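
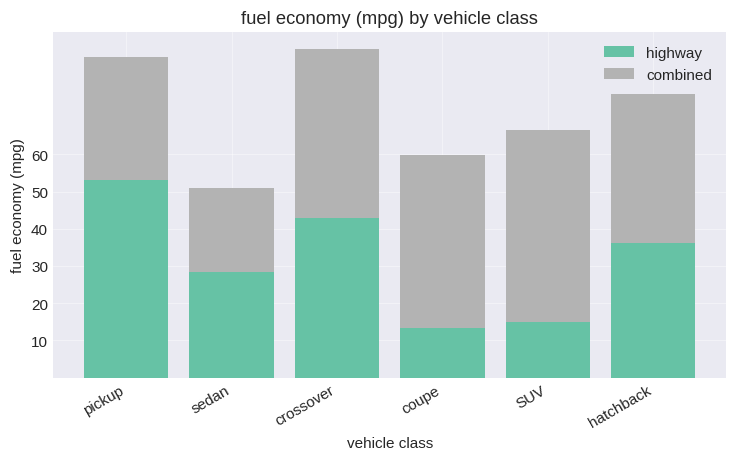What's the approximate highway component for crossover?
highway top ≈ 40, bottom ≈ 0; segment ≈ 40.

≈ 40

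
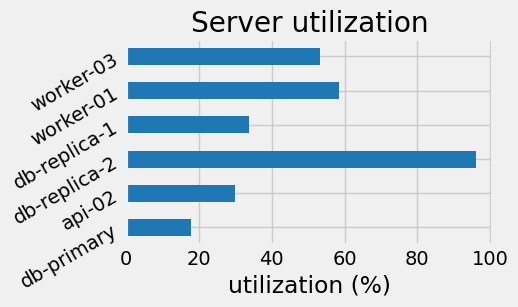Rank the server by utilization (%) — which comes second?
worker-01

Top 3: db-replica-2 ≈ 100, worker-01 ≈ 60, worker-03 ≈ 50.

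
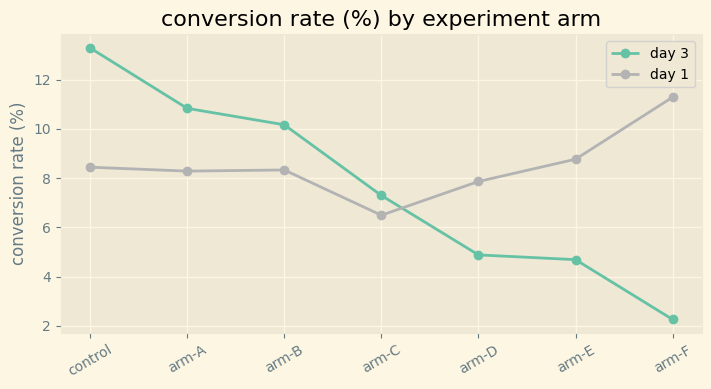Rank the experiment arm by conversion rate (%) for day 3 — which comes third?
Top 4 for day 3: control ≈ 13, arm-A ≈ 11, arm-B ≈ 10, arm-C ≈ 7.

arm-B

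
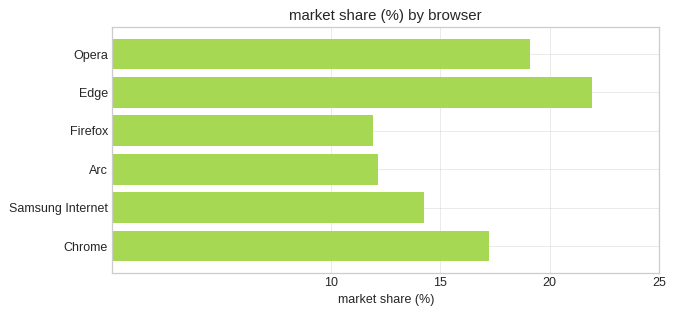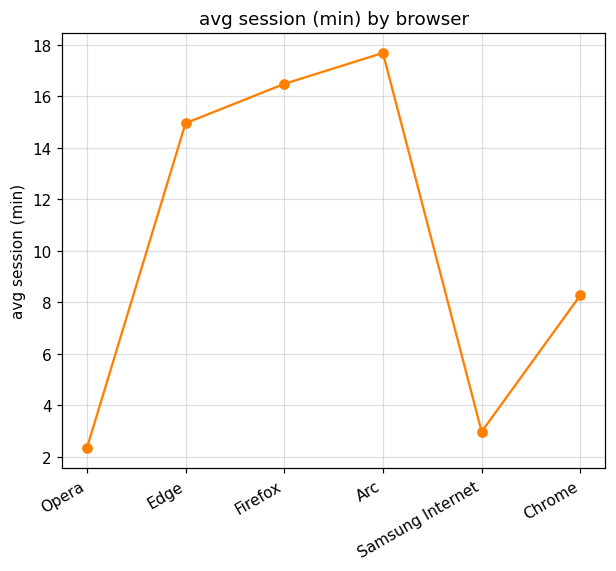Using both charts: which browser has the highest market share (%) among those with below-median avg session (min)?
Opera

Chart 2 median avg session (min) ≈ 12; below-median browsers: Opera, Samsung Internet, Chrome. Among those, Opera has the highest market share (%) (≈ 20).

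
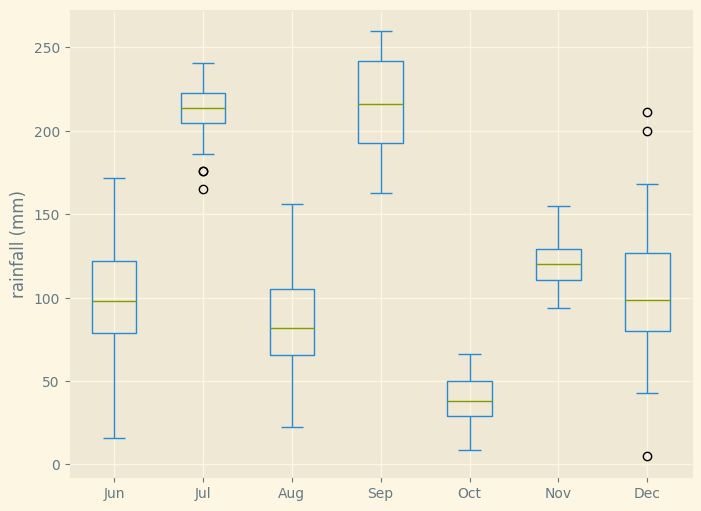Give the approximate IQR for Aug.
≈ 40

Q3 ≈ 100, Q1 ≈ 60; IQR ≈ 40.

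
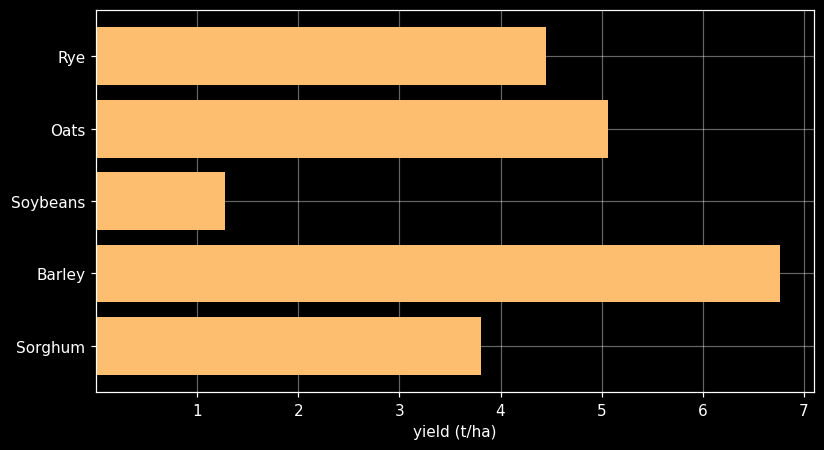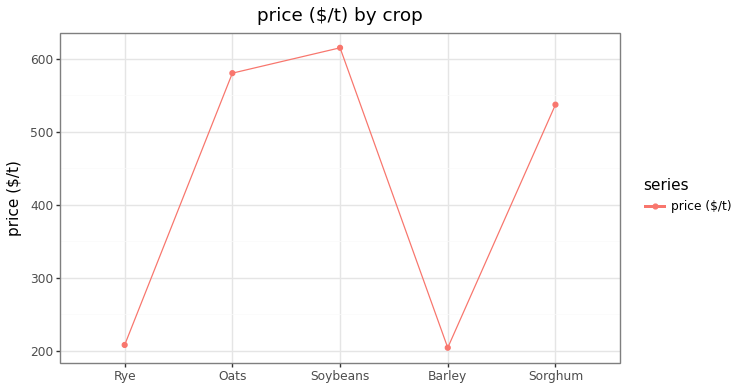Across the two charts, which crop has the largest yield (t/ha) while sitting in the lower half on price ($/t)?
Barley

Chart 2 median price ($/t) ≈ 500; below-median crops: Rye, Barley. Among those, Barley has the highest yield (t/ha) (≈ 7).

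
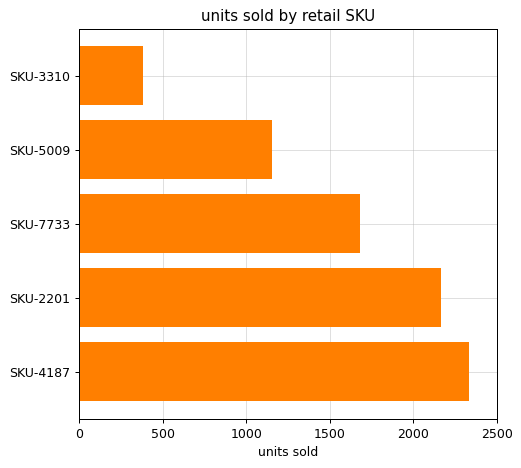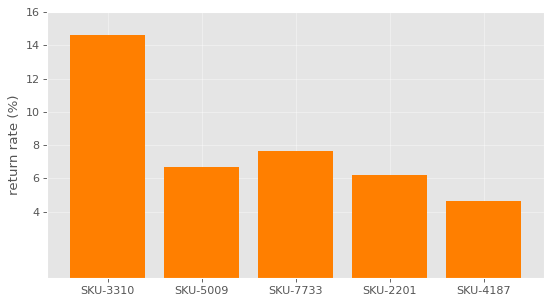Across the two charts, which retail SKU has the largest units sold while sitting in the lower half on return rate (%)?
Chart 2 median return rate (%) ≈ 6; below-median retail SKUs: SKU-2201, SKU-4187. Among those, SKU-4187 has the highest units sold (≈ 2500).

SKU-4187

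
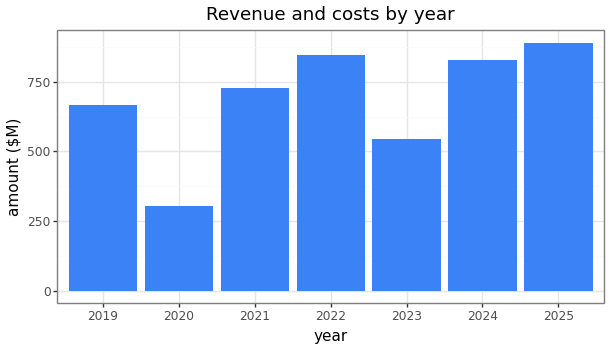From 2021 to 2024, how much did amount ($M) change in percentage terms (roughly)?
≈ +14.3%

2021 ≈ 700, 2024 ≈ 800; (800 − 700) / 700 ≈ +14.3%.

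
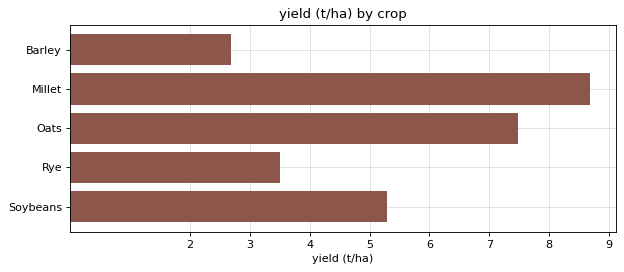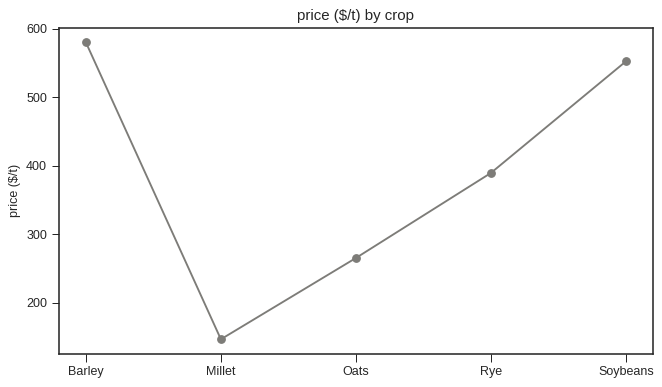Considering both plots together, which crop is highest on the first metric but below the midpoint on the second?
Millet

Chart 2 median price ($/t) ≈ 400; below-median crops: Millet, Oats. Among those, Millet has the highest yield (t/ha) (≈ 9).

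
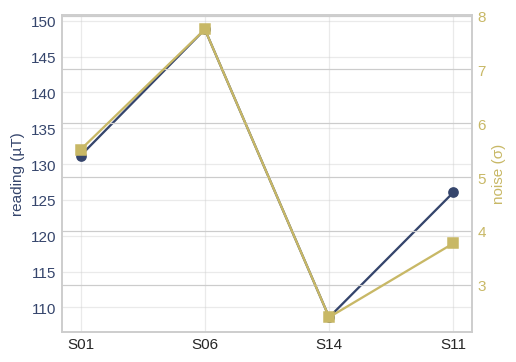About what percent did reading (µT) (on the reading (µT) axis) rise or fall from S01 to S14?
≈ -15.4%

S01 ≈ 130, S14 ≈ 110; (110 − 130) / 130 ≈ -15.4%.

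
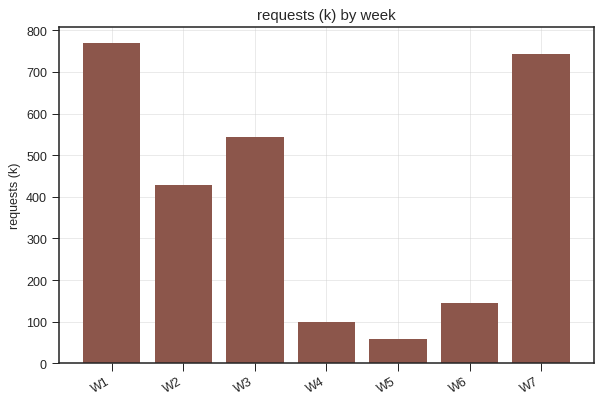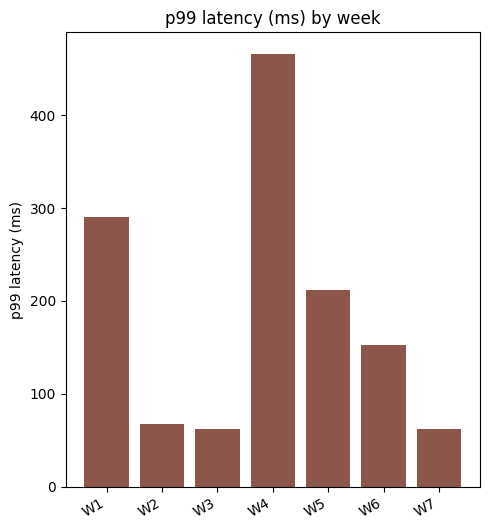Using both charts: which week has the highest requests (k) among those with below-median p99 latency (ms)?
Chart 2 median p99 latency (ms) ≈ 150; below-median weeks: W2, W3, W7. Among those, W7 has the highest requests (k) (≈ 700).

W7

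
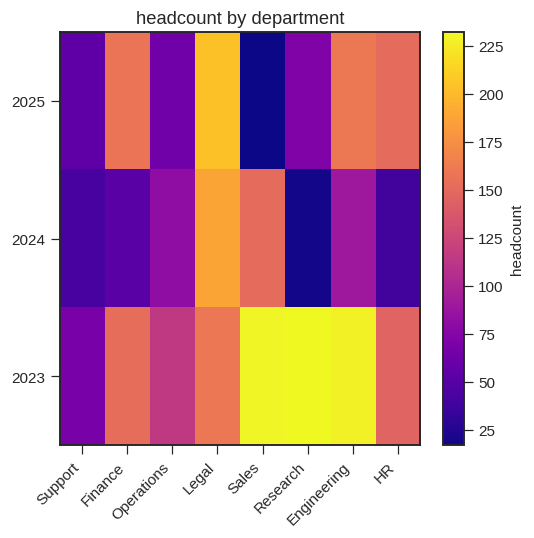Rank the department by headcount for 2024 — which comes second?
Top 3 for 2024: Legal ≈ 180, Sales ≈ 160, Engineering ≈ 80.

Sales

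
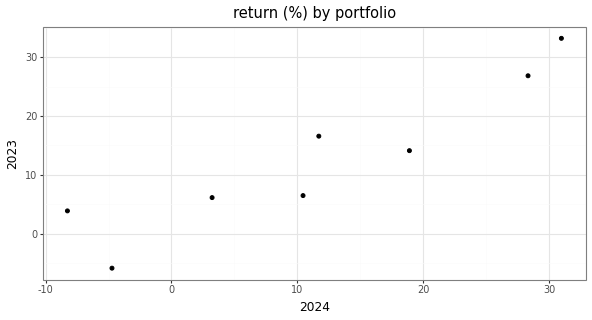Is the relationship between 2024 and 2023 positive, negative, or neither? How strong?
Points are positively correlated; strong (|r| ≈ 0.9).

positive, strong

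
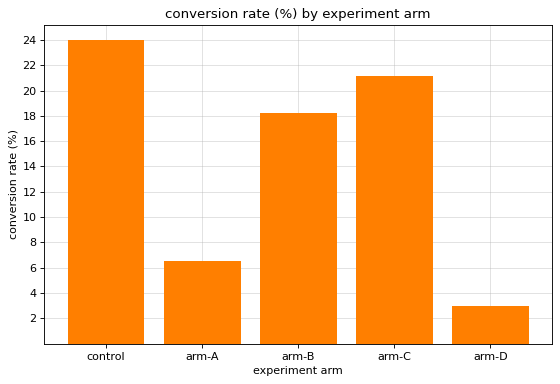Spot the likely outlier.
arm-D ≈ 2; the rest sit between ≈ 6 and ≈ 24.

arm-D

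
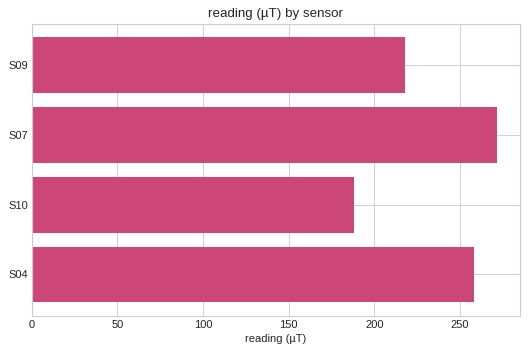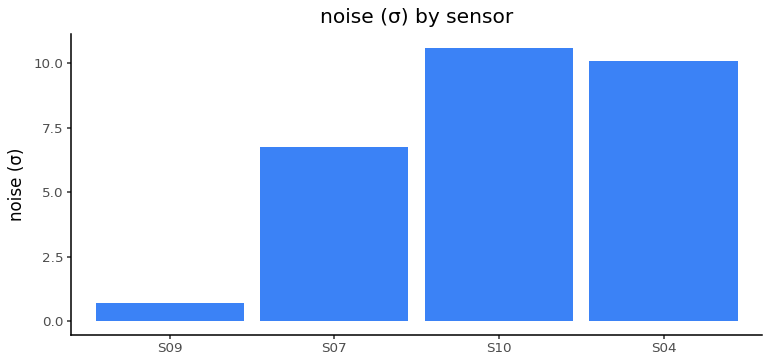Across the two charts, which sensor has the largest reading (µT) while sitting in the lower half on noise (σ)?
S07

Chart 2 median noise (σ) ≈ 8; below-median sensors: S09, S07. Among those, S07 has the highest reading (µT) (≈ 275).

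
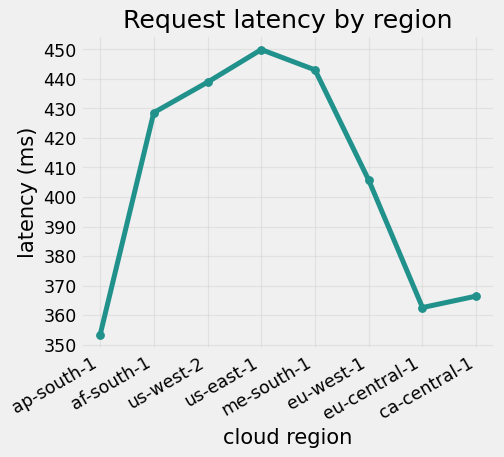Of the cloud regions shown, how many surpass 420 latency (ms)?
4

Above 420: af-south-1, us-west-2, us-east-1, me-south-1.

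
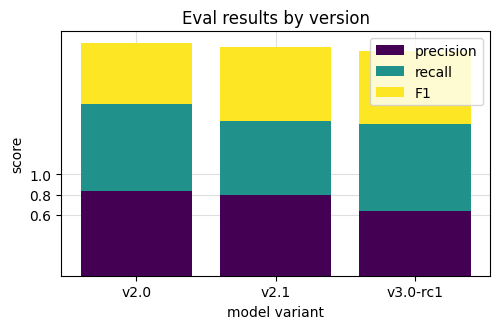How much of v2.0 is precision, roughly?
precision top ≈ 0.8, bottom ≈ 0.0; segment ≈ 0.8.

≈ 0.8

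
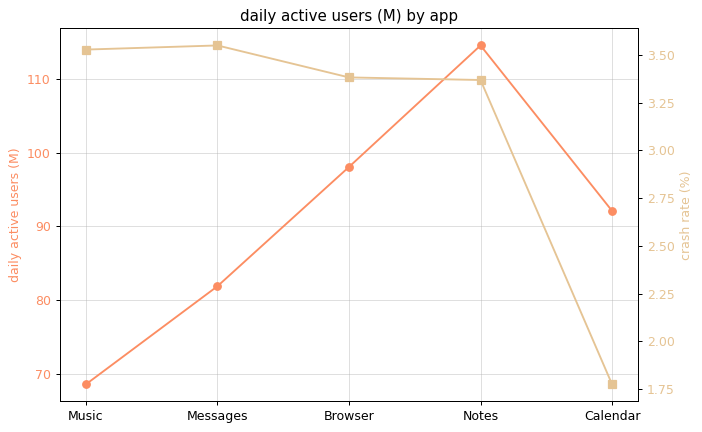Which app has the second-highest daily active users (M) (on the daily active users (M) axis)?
Top 3 (on the daily active users (M) axis): Notes ≈ 115, Browser ≈ 100, Calendar ≈ 90.

Browser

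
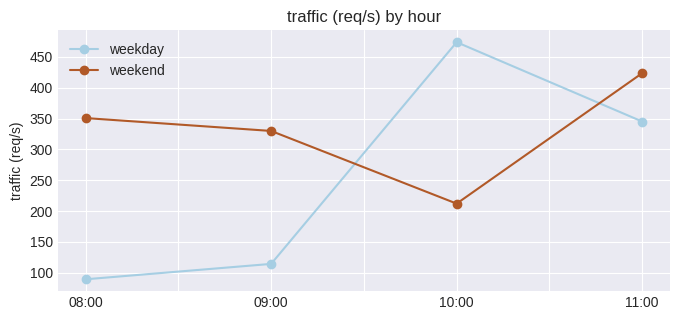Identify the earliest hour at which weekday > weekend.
09:00: weekday ≈ 100 vs weekend ≈ 350 (not yet); 10:00: weekday ≈ 450 vs weekend ≈ 200 (first crossover).

10:00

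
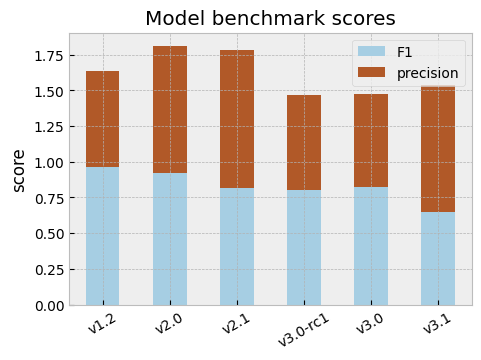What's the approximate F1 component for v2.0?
≈ 1.0

F1 top ≈ 1.0, bottom ≈ 0.0; segment ≈ 1.0.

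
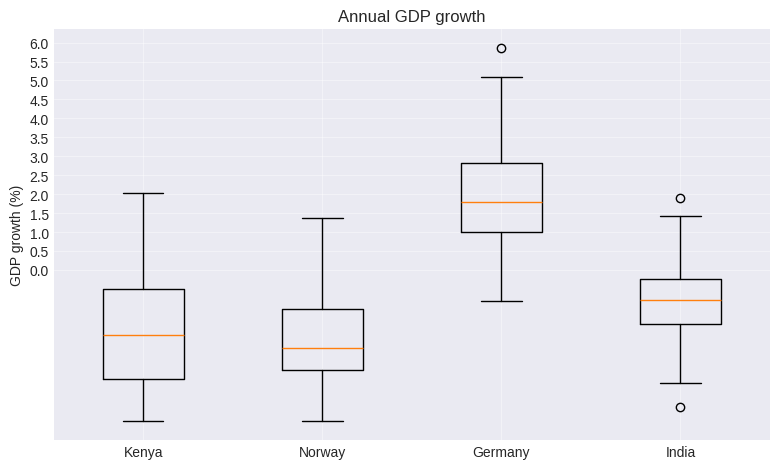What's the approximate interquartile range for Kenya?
Q3 ≈ -0.5, Q1 ≈ -3.0; IQR ≈ 2.5.

≈ 2.5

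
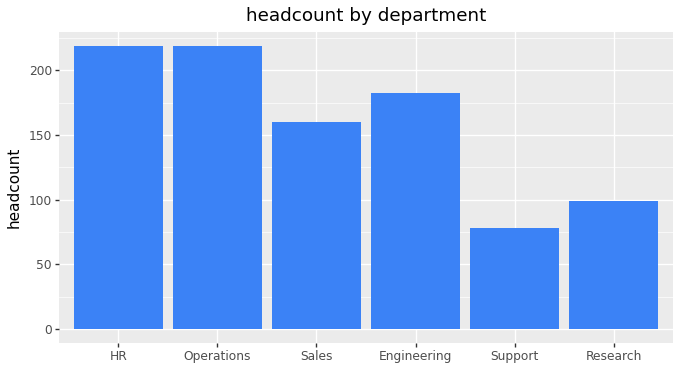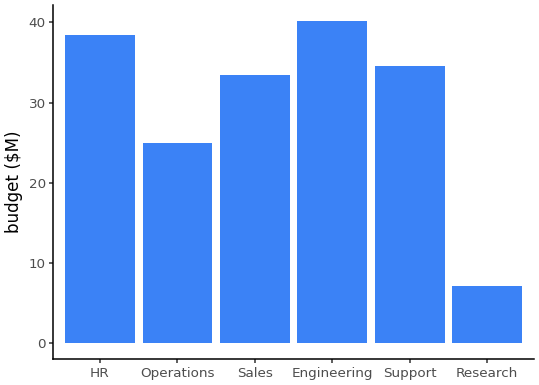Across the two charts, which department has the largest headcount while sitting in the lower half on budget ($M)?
Operations

Chart 2 median budget ($M) ≈ 35; below-median departments: Operations, Sales, Research. Among those, Operations has the highest headcount (≈ 225).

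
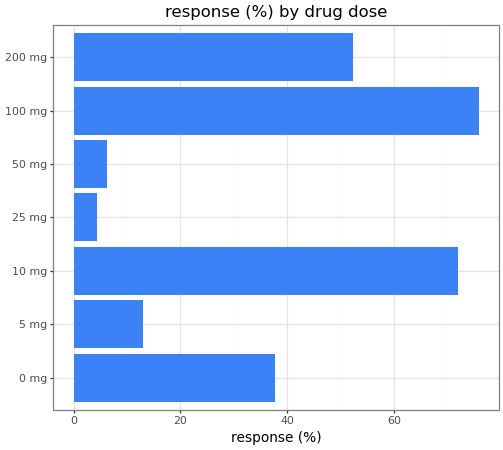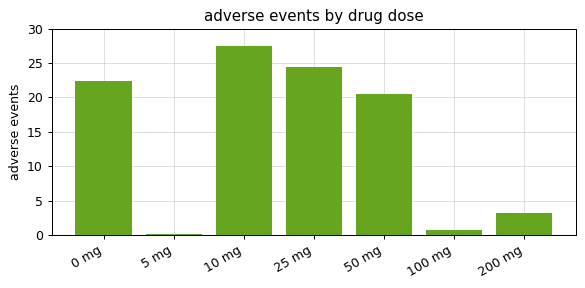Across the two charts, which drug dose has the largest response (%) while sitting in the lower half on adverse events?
Chart 2 median adverse events ≈ 20; below-median drug doses: 5 mg, 100 mg, 200 mg. Among those, 100 mg has the highest response (%) (≈ 80).

100 mg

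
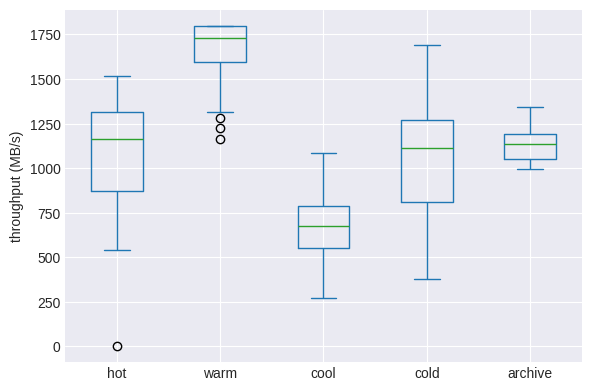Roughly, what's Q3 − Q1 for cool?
≈ 200

Q3 ≈ 800, Q1 ≈ 600; IQR ≈ 200.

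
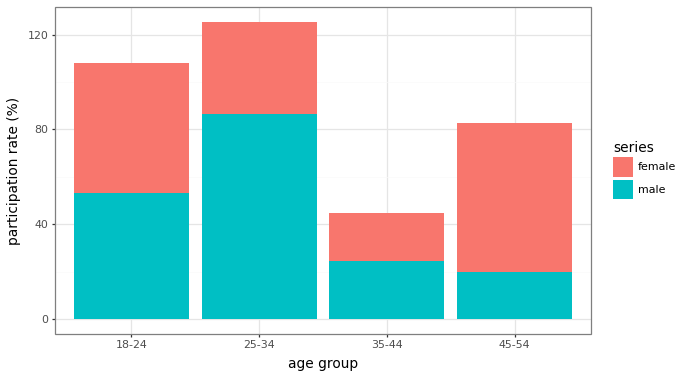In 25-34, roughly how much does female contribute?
≈ 40

female top ≈ 120, bottom ≈ 80; segment ≈ 40.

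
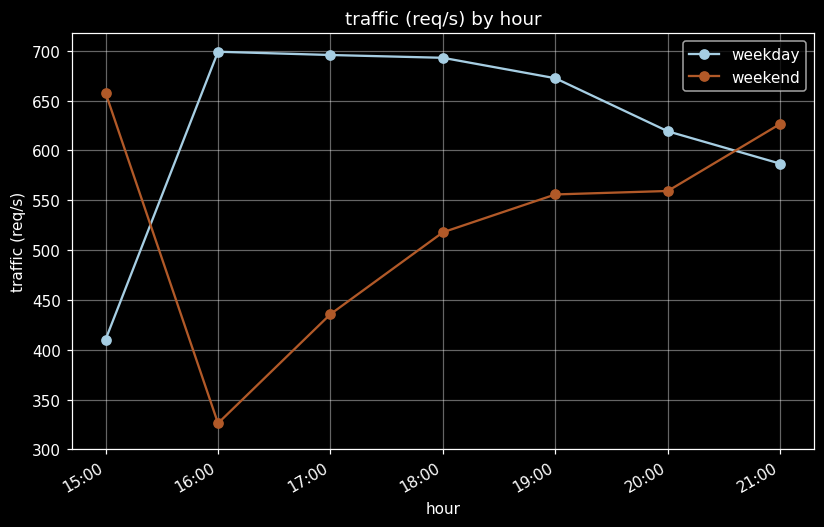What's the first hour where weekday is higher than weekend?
15:00: weekday ≈ 400 vs weekend ≈ 650 (not yet); 16:00: weekday ≈ 700 vs weekend ≈ 350 (first crossover).

16:00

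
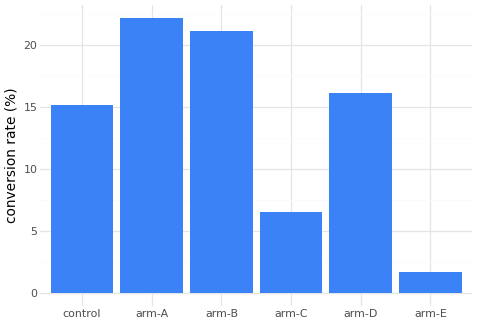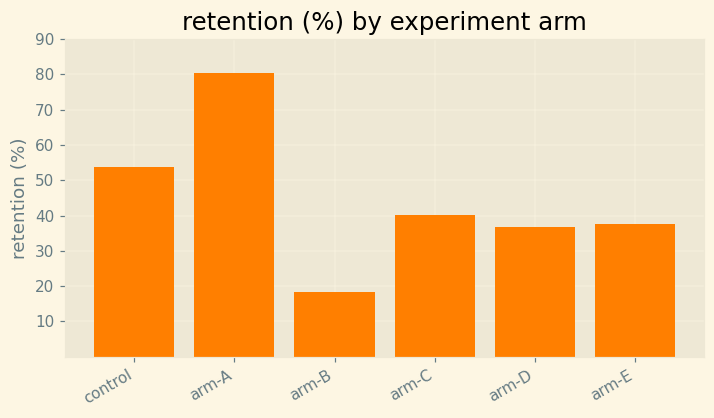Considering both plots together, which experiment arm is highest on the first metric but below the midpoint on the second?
arm-B

Chart 2 median retention (%) ≈ 40; below-median experiment arms: arm-B, arm-D, arm-E. Among those, arm-B has the highest conversion rate (%) (≈ 20).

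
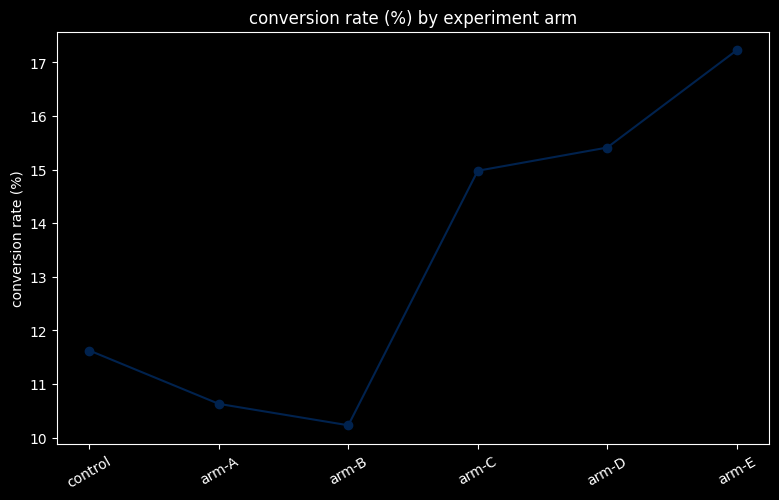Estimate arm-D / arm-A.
≈ 1.36×

arm-D ≈ 15, arm-A ≈ 11; 15/11 ≈ 1.36.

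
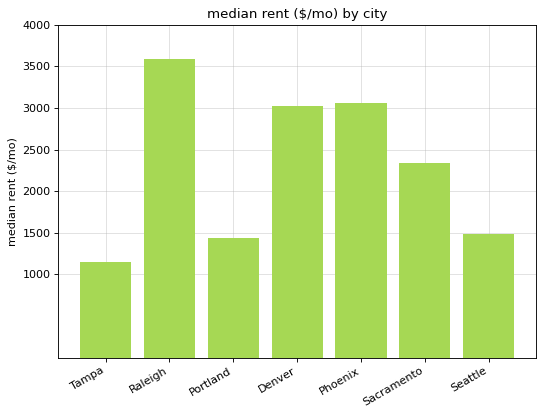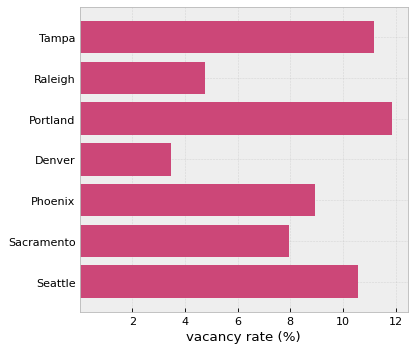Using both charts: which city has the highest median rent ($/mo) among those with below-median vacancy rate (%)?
Chart 2 median vacancy rate (%) ≈ 8; below-median cities: Raleigh, Denver, Sacramento. Among those, Raleigh has the highest median rent ($/mo) (≈ 3500).

Raleigh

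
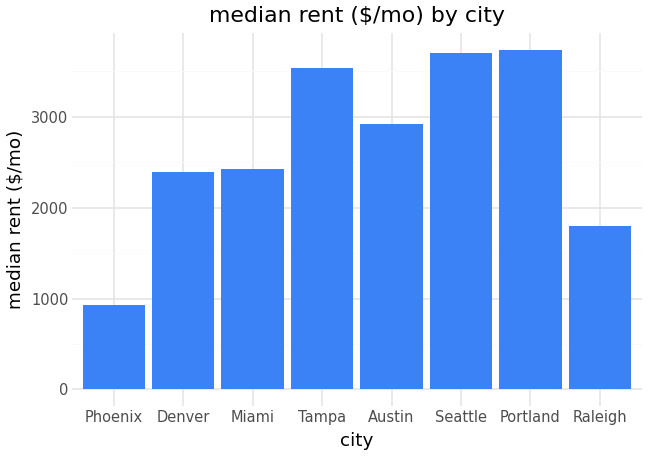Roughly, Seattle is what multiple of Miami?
≈ 1.4×

Seattle ≈ 3500, Miami ≈ 2500; 3500/2500 ≈ 1.4.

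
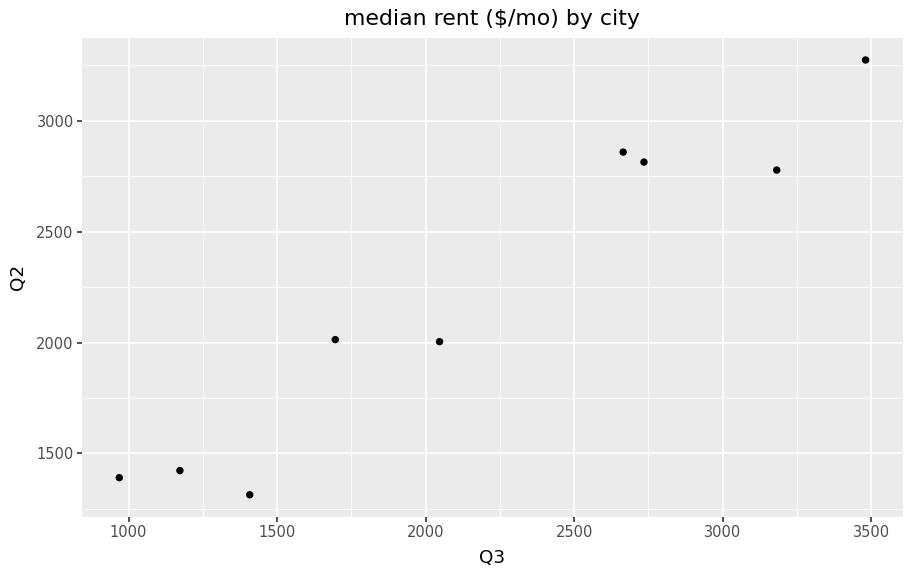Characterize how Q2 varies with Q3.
Points are positively correlated; strong (|r| ≈ 1.0).

positive, strong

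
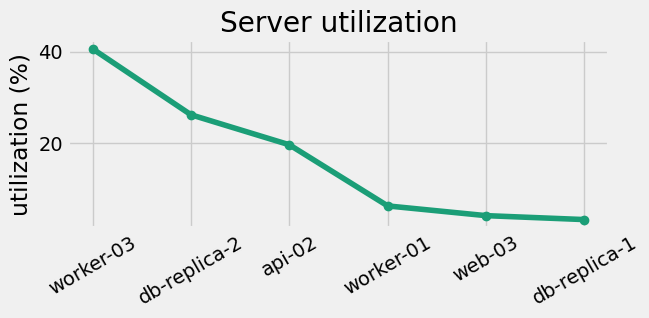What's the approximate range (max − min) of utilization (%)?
≈ 35

Max worker-03 ≈ 40, min db-replica-1 ≈ 5; range ≈ 35.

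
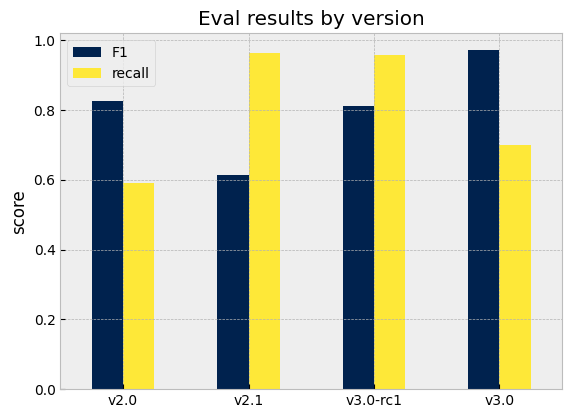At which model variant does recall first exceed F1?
v2.1

v2.0: recall ≈ 0.6 vs F1 ≈ 0.8 (not yet); v2.1: recall ≈ 1.0 vs F1 ≈ 0.6 (first crossover).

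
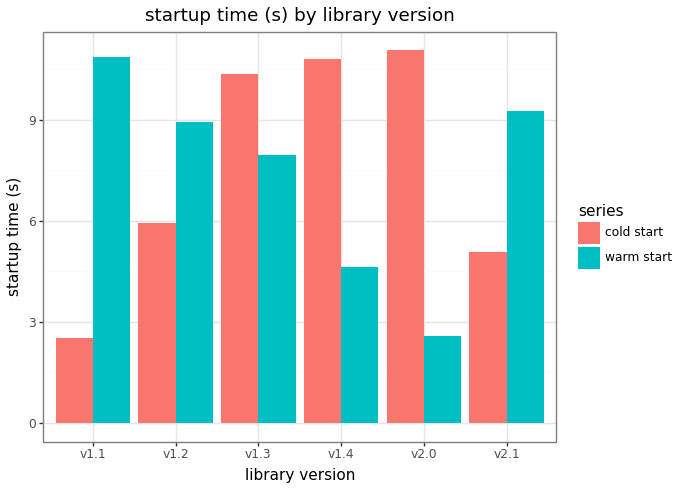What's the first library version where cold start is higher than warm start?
v1.3

v1.2: cold start ≈ 6 vs warm start ≈ 9 (not yet); v1.3: cold start ≈ 10 vs warm start ≈ 8 (first crossover).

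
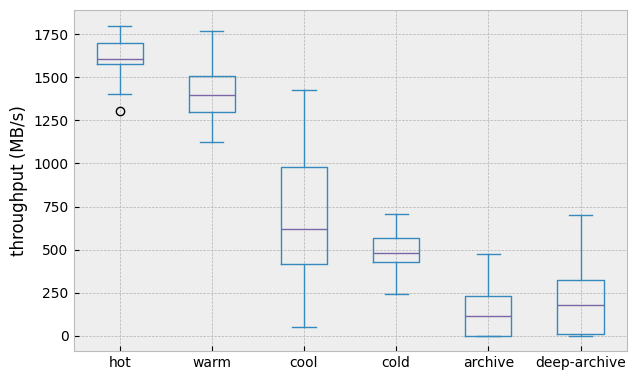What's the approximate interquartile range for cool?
Q3 ≈ 1000, Q1 ≈ 400; IQR ≈ 600.

≈ 600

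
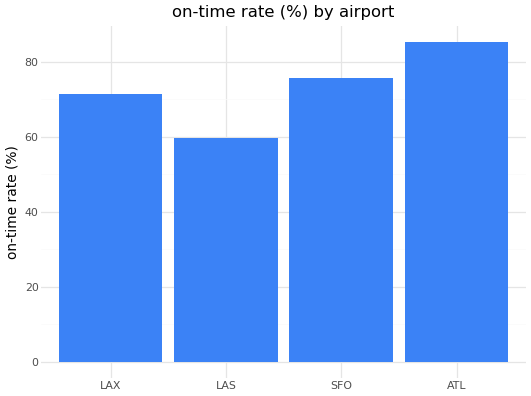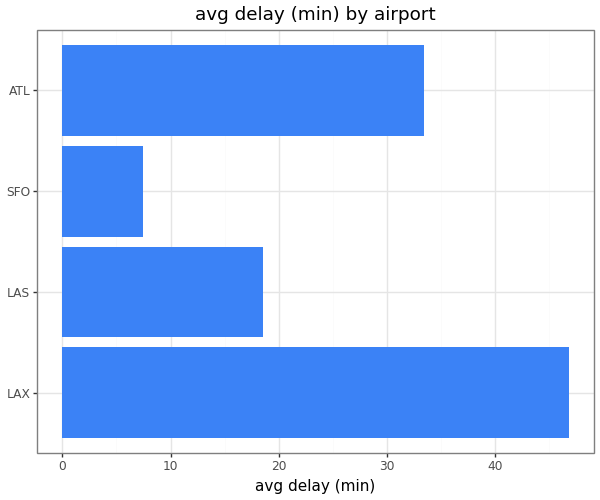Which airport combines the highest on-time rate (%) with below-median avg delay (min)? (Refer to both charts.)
SFO

Chart 2 median avg delay (min) ≈ 25; below-median airports: LAS, SFO. Among those, SFO has the highest on-time rate (%) (≈ 80).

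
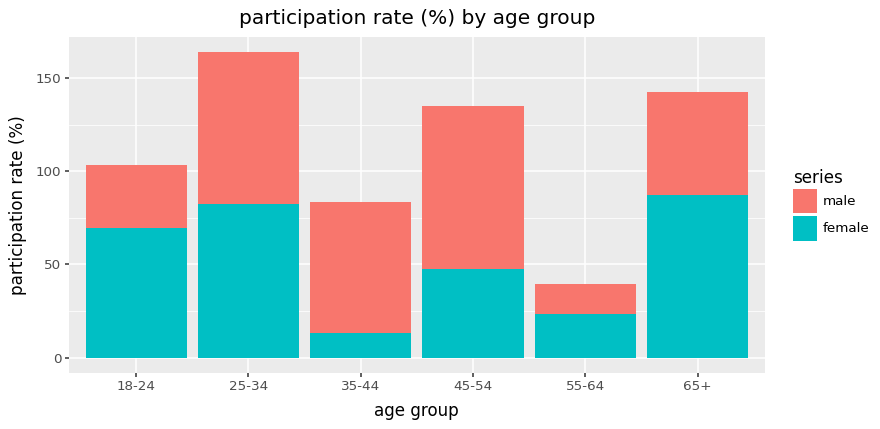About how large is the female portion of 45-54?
≈ 40

female top ≈ 40, bottom ≈ 0; segment ≈ 40.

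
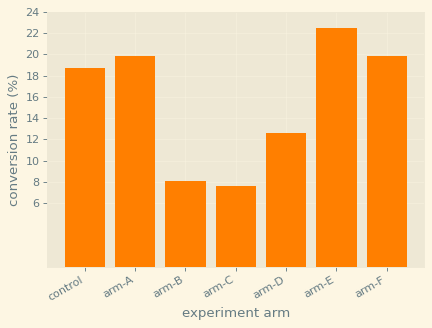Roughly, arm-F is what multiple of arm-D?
≈ 1.67×

arm-F ≈ 20, arm-D ≈ 12; 20/12 ≈ 1.67.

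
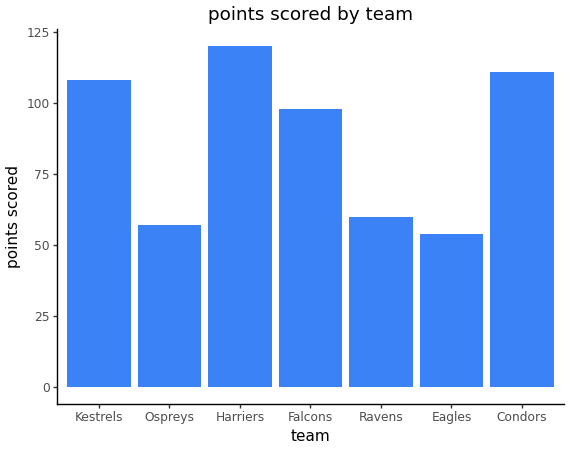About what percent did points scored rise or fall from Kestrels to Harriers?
Kestrels ≈ 110, Harriers ≈ 120; (120 − 110) / 110 ≈ +9.1%.

≈ +9.1%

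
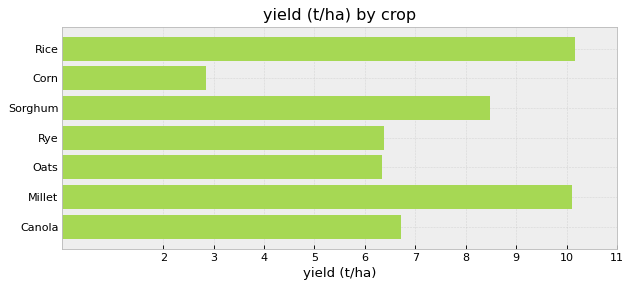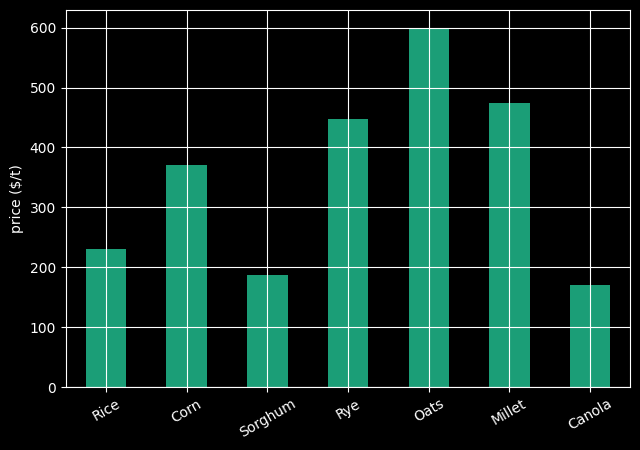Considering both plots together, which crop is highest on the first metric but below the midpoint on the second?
Rice

Chart 2 median price ($/t) ≈ 400; below-median crops: Rice, Sorghum, Canola. Among those, Rice has the highest yield (t/ha) (≈ 10).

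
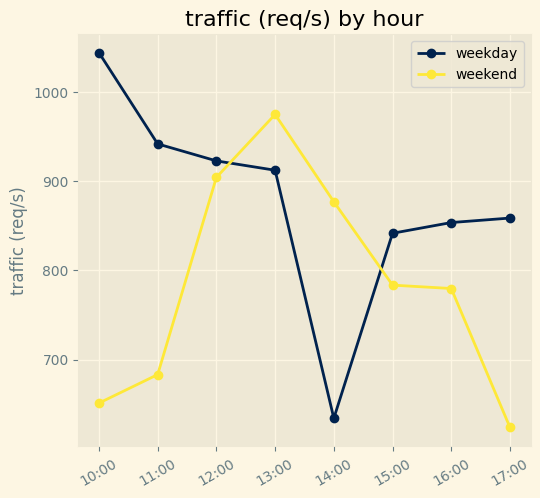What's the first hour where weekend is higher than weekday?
13:00

12:00: weekend ≈ 900 vs weekday ≈ 900 (not yet); 13:00: weekend ≈ 950 vs weekday ≈ 900 (first crossover).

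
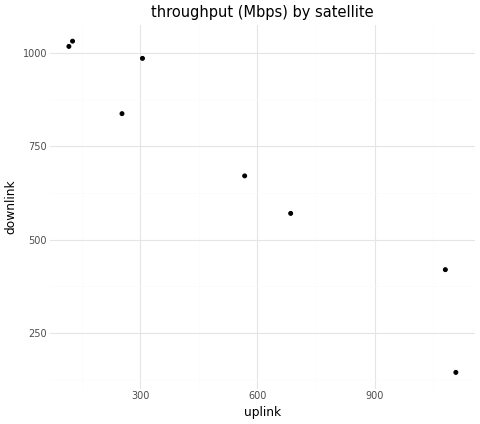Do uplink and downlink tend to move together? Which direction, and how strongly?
negative, strong

Points are negatively correlated; strong (|r| ≈ 1.0).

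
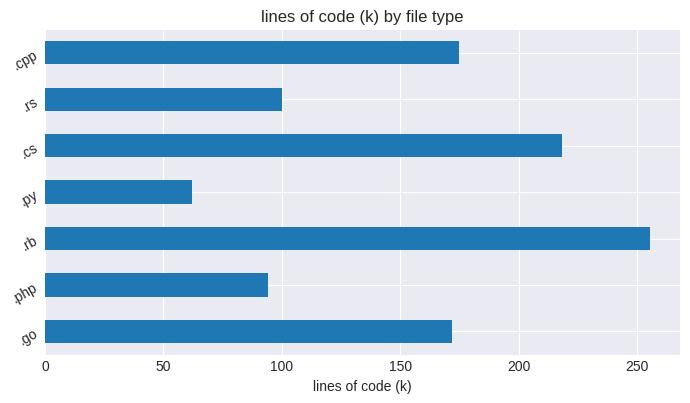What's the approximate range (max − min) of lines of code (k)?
≈ 200

Max .rb ≈ 250, min .py ≈ 50; range ≈ 200.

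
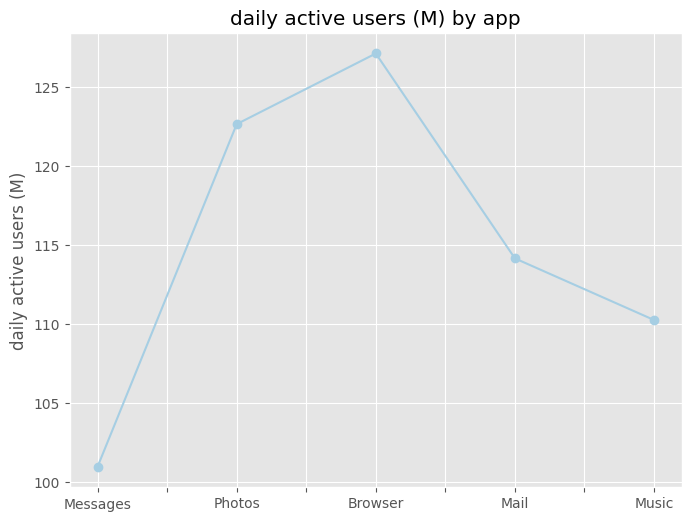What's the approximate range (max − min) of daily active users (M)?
Max Browser ≈ 125, min Messages ≈ 100; range ≈ 25.

≈ 25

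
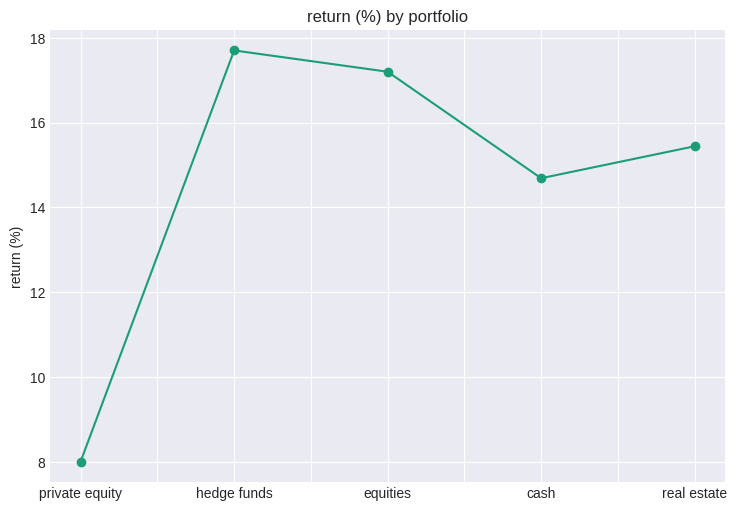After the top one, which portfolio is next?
equities

Top 3: hedge funds ≈ 18, equities ≈ 17, real estate ≈ 15.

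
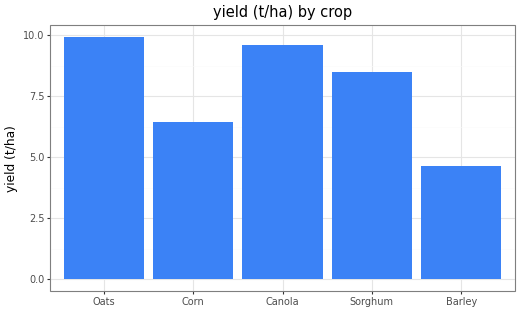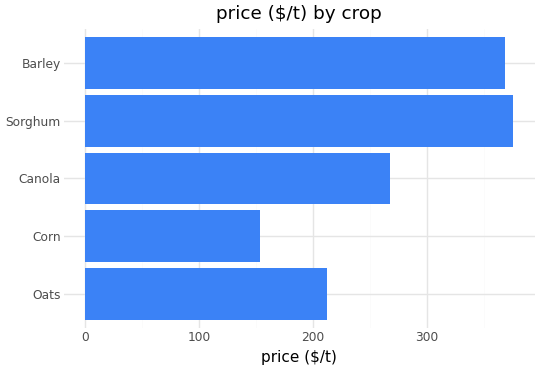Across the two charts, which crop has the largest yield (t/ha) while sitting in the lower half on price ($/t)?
Chart 2 median price ($/t) ≈ 250; below-median crops: Oats, Corn. Among those, Oats has the highest yield (t/ha) (≈ 10).

Oats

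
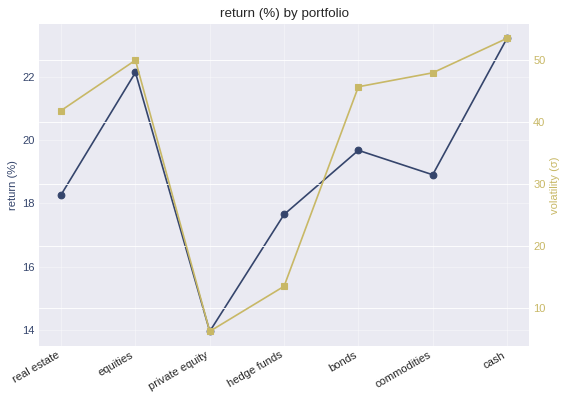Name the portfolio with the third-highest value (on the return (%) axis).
Top 4 (on the return (%) axis): cash ≈ 23, equities ≈ 22, bonds ≈ 20, commodities ≈ 19.

bonds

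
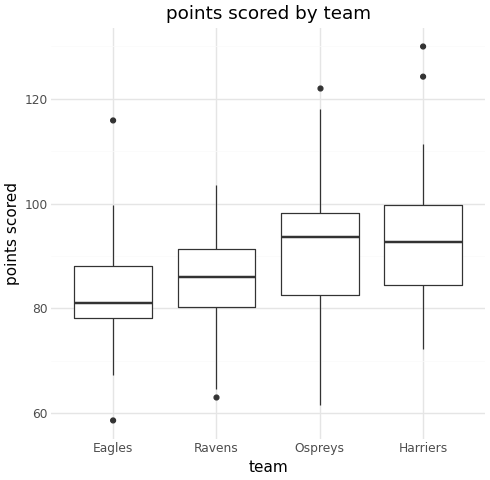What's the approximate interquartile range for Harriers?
≈ 15.0

Q3 ≈ 99.5, Q1 ≈ 84.5; IQR ≈ 15.0.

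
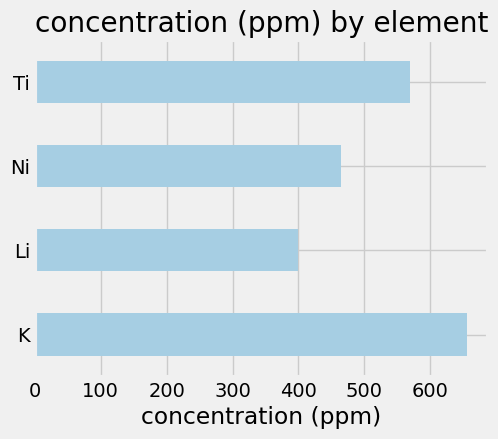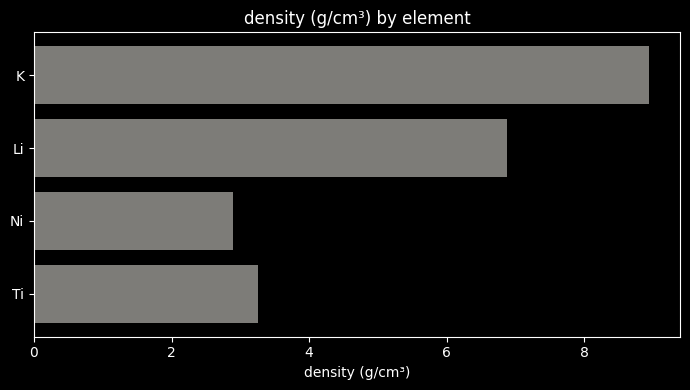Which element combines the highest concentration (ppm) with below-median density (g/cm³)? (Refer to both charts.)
Ti

Chart 2 median density (g/cm³) ≈ 5; below-median elements: Ni, Ti. Among those, Ti has the highest concentration (ppm) (≈ 600).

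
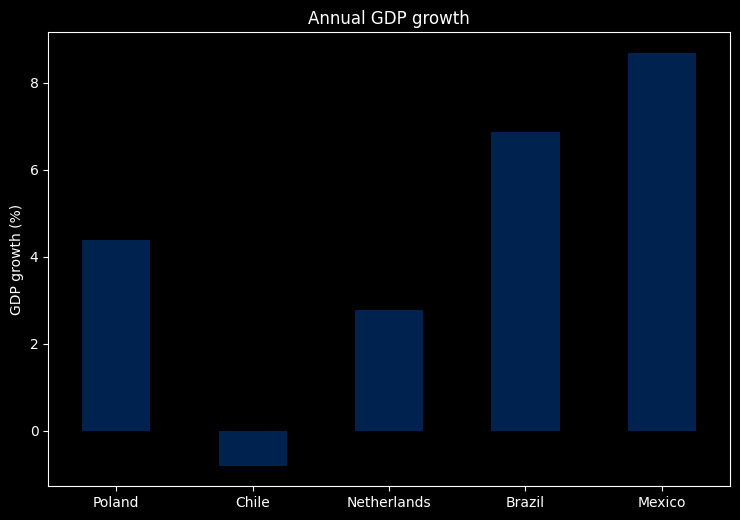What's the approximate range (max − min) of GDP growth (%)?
≈ 10

Max Mexico ≈ 9, min Chile ≈ -1; range ≈ 10.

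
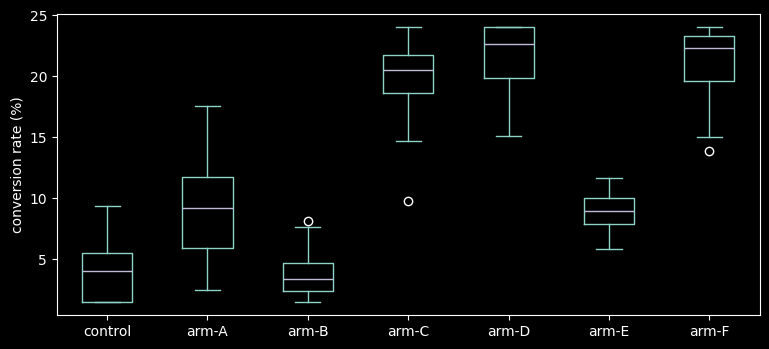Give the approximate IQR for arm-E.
≈ 2

Q3 ≈ 10, Q1 ≈ 8; IQR ≈ 2.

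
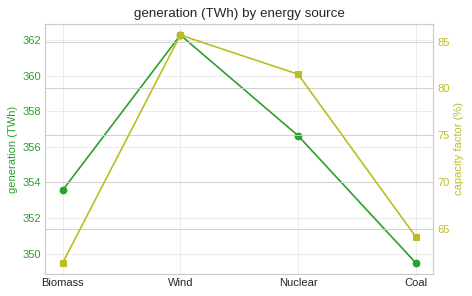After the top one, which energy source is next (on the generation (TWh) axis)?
Nuclear

Top 3 (on the generation (TWh) axis): Wind ≈ 362, Nuclear ≈ 356, Biomass ≈ 354.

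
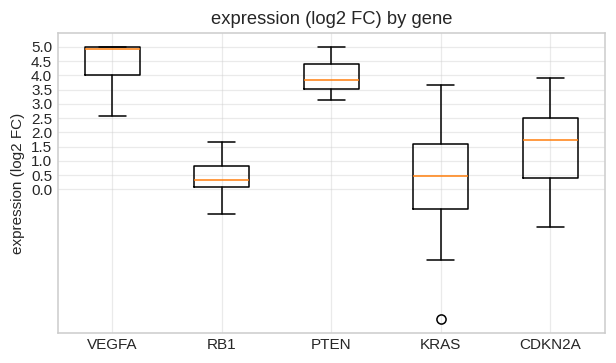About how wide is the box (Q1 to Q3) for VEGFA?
≈ 1.0

Q3 ≈ 5.0, Q1 ≈ 4.0; IQR ≈ 1.0.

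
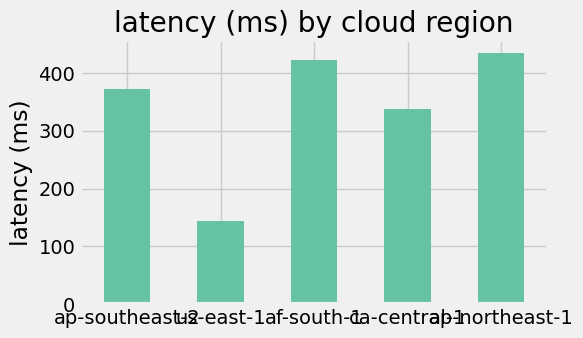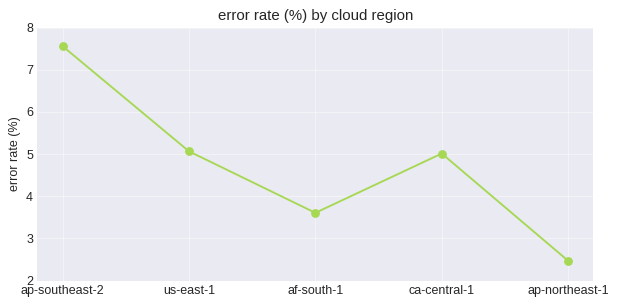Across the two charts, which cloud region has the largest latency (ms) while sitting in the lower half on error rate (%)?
Chart 2 median error rate (%) ≈ 5; below-median cloud regions: af-south-1, ap-northeast-1. Among those, ap-northeast-1 has the highest latency (ms) (≈ 450).

ap-northeast-1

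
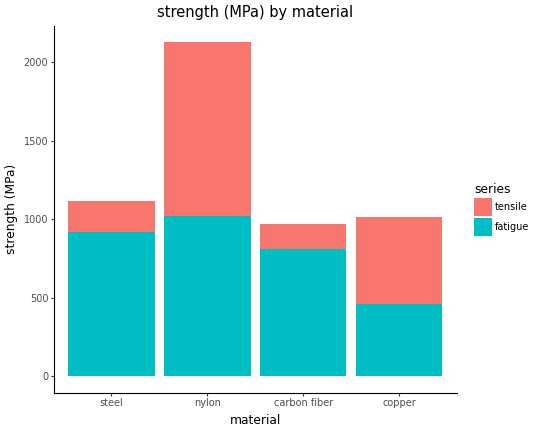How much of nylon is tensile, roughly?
≈ 1200

tensile top ≈ 2200, bottom ≈ 1000; segment ≈ 1200.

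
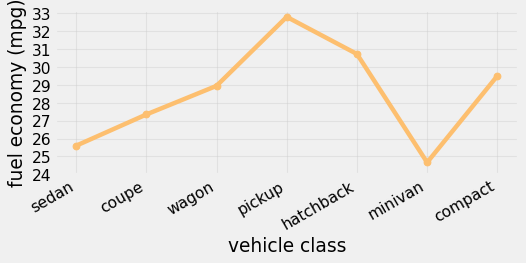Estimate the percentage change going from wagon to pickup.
≈ +13.8%

wagon ≈ 29, pickup ≈ 33; (33 − 29) / 29 ≈ +13.8%.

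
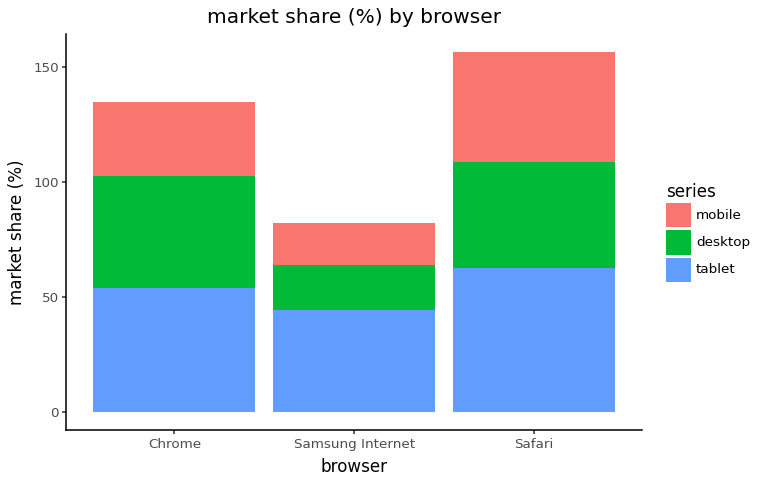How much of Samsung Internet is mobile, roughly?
≈ 20

mobile top ≈ 80, bottom ≈ 60; segment ≈ 20.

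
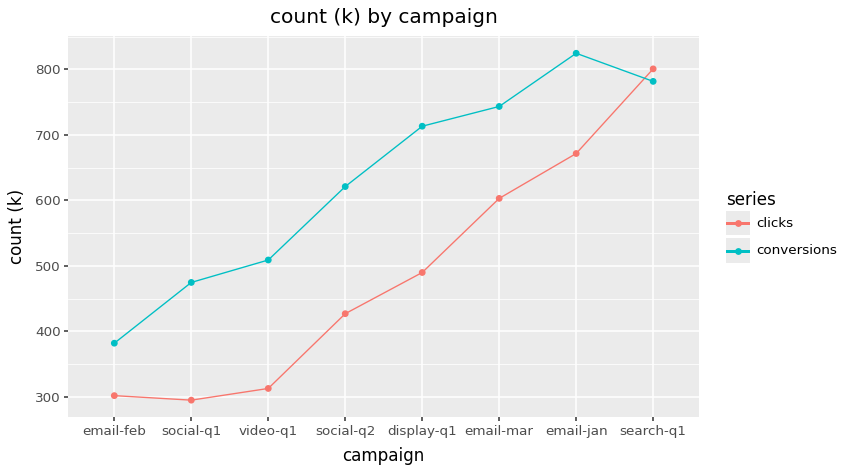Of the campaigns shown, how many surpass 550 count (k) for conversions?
5

Above 550: social-q2, display-q1, email-mar, email-jan, search-q1.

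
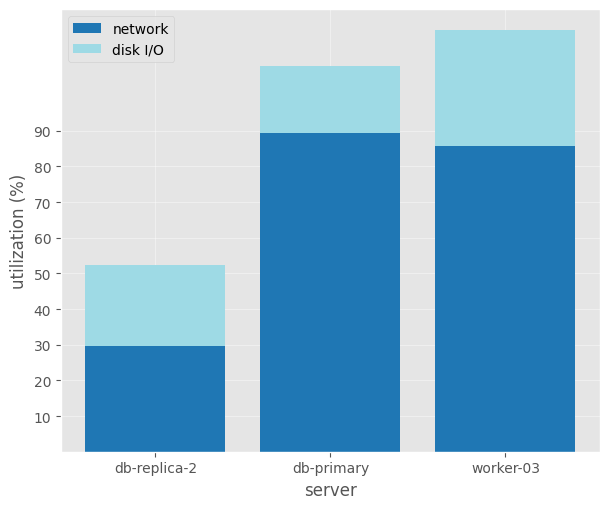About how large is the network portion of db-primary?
≈ 90

network top ≈ 90, bottom ≈ 0; segment ≈ 90.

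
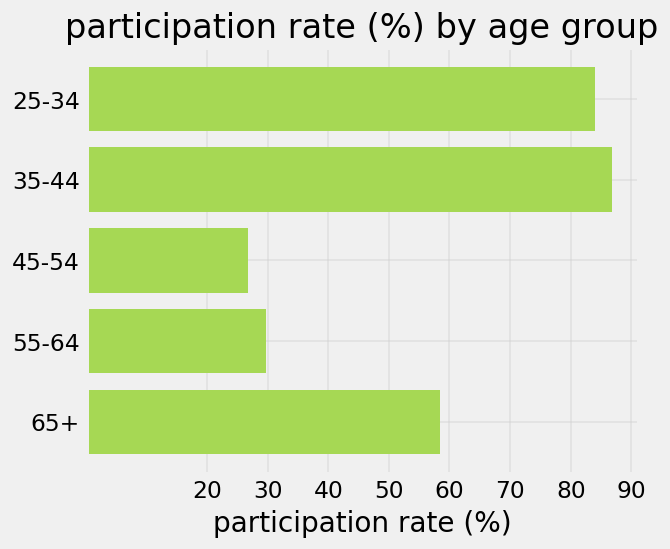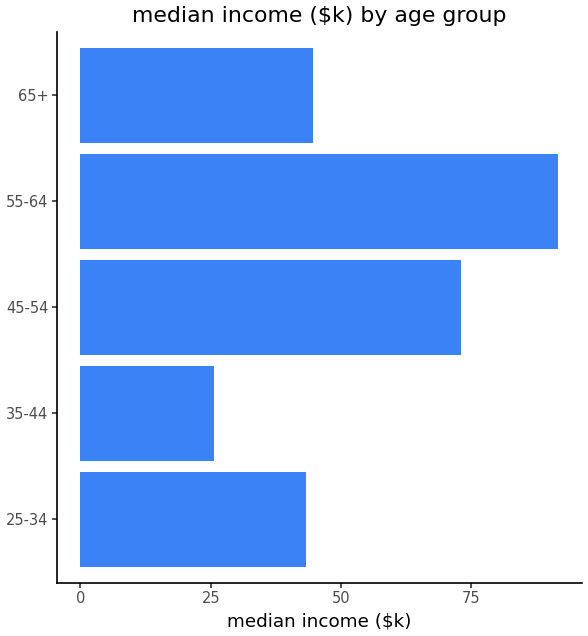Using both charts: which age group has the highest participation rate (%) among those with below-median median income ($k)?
Chart 2 median median income ($k) ≈ 40; below-median age groups: 25-34, 35-44. Among those, 35-44 has the highest participation rate (%) (≈ 90).

35-44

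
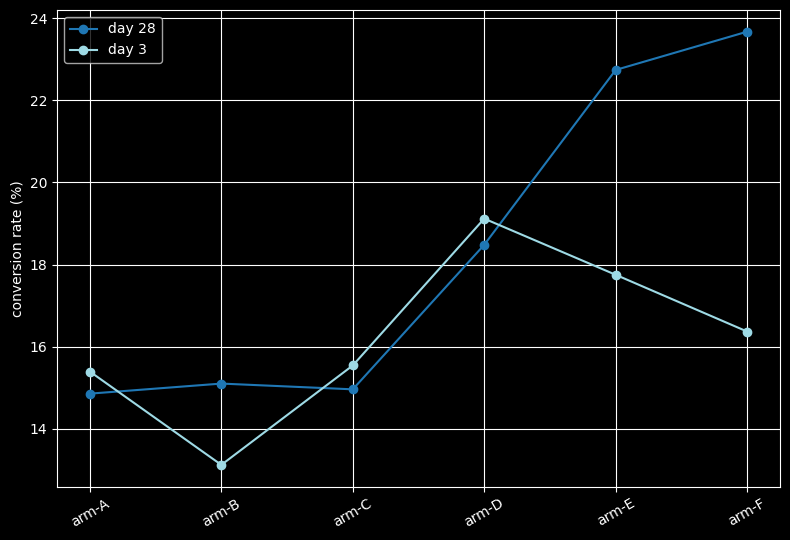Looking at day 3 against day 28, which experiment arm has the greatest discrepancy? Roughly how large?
arm-F, ≈ 8 %

arm-F: day 3 ≈ 16, day 28 ≈ 24 → gap ≈ 8. Next-largest (arm-E) is only ≈ 5.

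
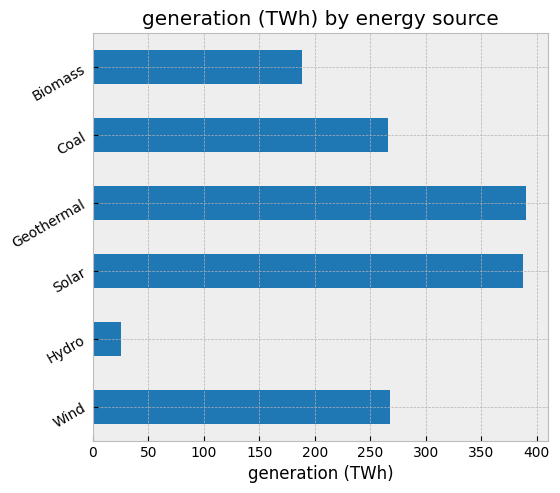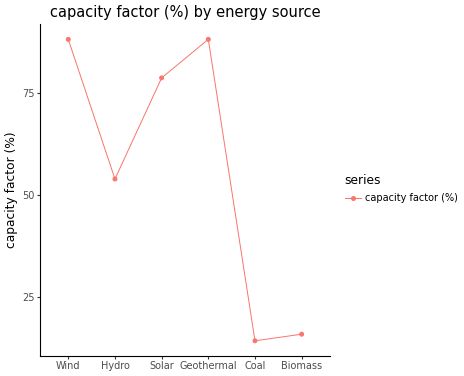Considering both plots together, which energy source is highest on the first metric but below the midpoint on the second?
Chart 2 median capacity factor (%) ≈ 70; below-median energy sources: Hydro, Coal, Biomass. Among those, Coal has the highest generation (TWh) (≈ 250).

Coal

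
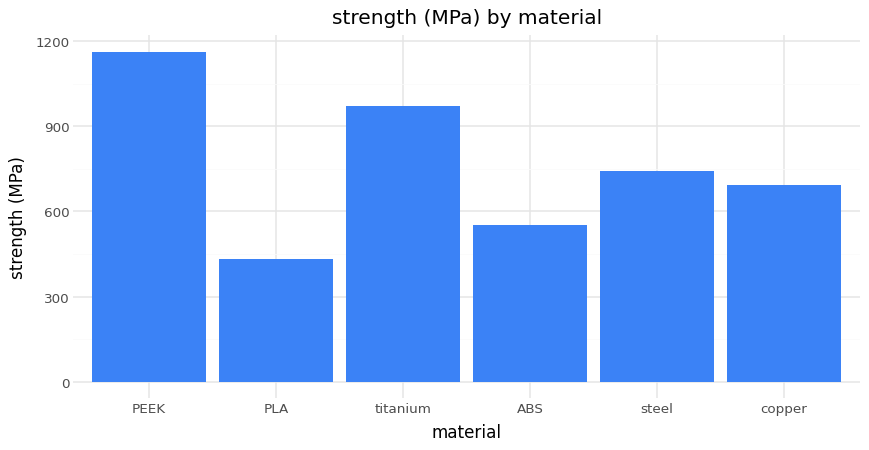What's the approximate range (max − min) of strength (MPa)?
Max PEEK ≈ 1200, min PLA ≈ 400; range ≈ 800.

≈ 800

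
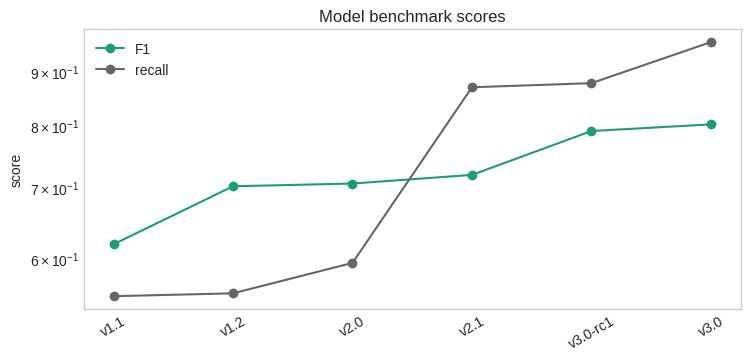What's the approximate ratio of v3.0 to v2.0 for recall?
≈ 1.58×

v3.0 ≈ 0.95, v2.0 ≈ 0.60; 0.95/0.60 ≈ 1.58.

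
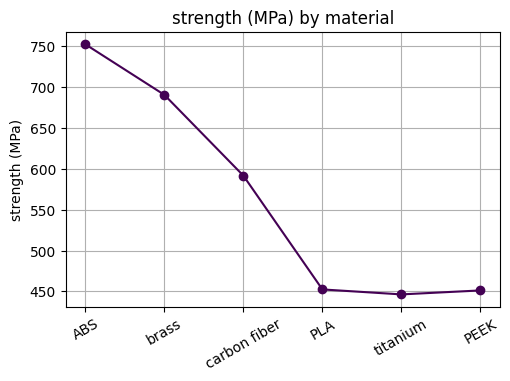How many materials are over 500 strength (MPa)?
3

Above 500: ABS, brass, carbon fiber.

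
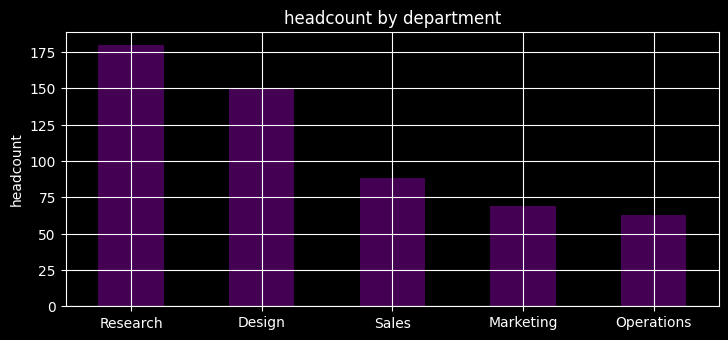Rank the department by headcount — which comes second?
Top 3: Research ≈ 180, Design ≈ 160, Sales ≈ 80.

Design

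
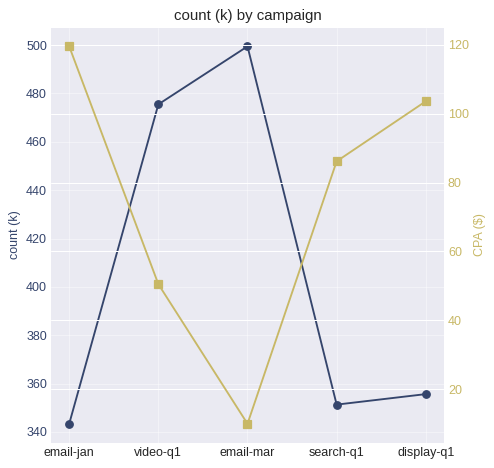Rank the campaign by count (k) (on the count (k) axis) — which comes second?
video-q1

Top 3 (on the count (k) axis): email-mar ≈ 500, video-q1 ≈ 480, display-q1 ≈ 360.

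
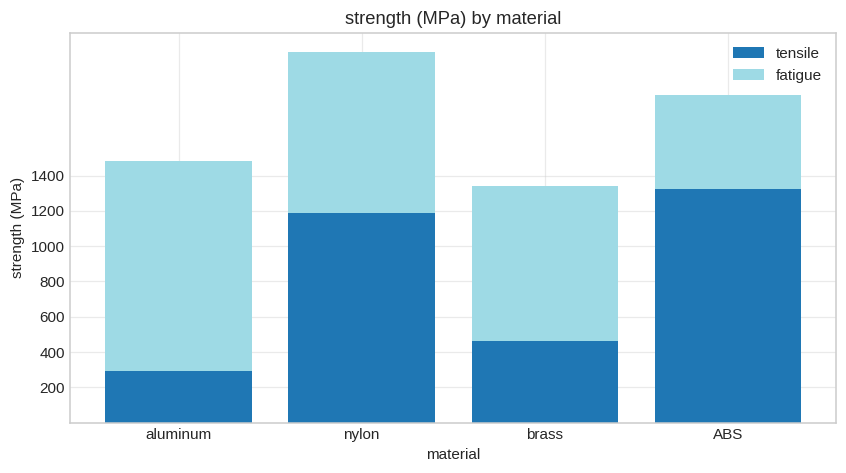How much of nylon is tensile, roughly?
tensile top ≈ 1200, bottom ≈ 0; segment ≈ 1200.

≈ 1200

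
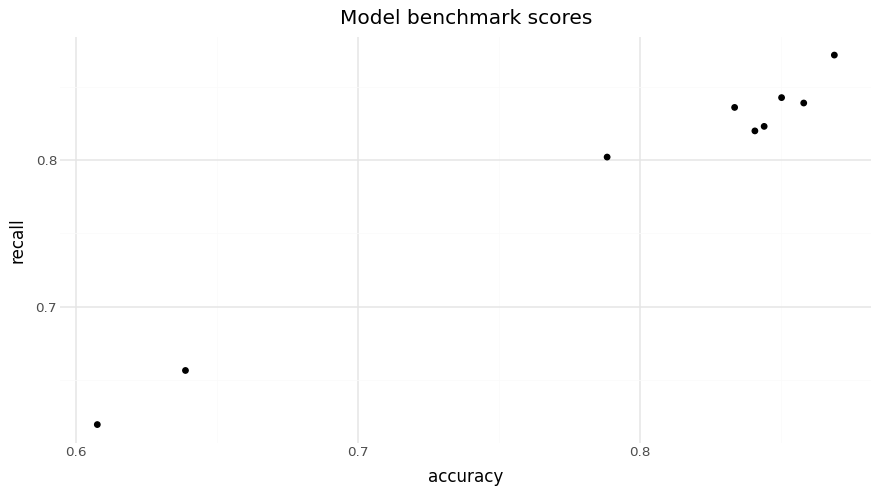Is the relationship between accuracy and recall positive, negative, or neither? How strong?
positive, strong

Points are positively correlated; strong (|r| ≈ 1.0).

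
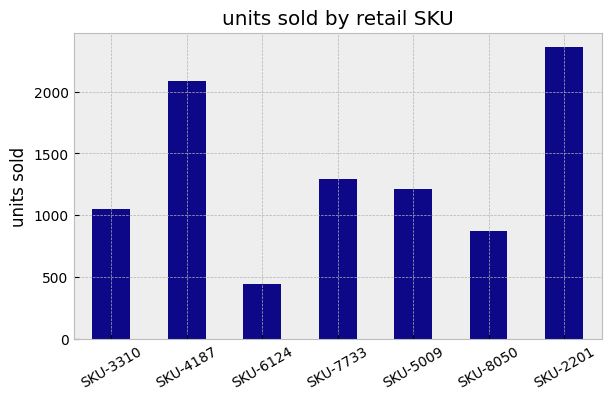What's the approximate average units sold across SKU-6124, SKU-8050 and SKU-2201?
(400 + 800 + 2400) / 3 ≈ 1200.

≈ 1200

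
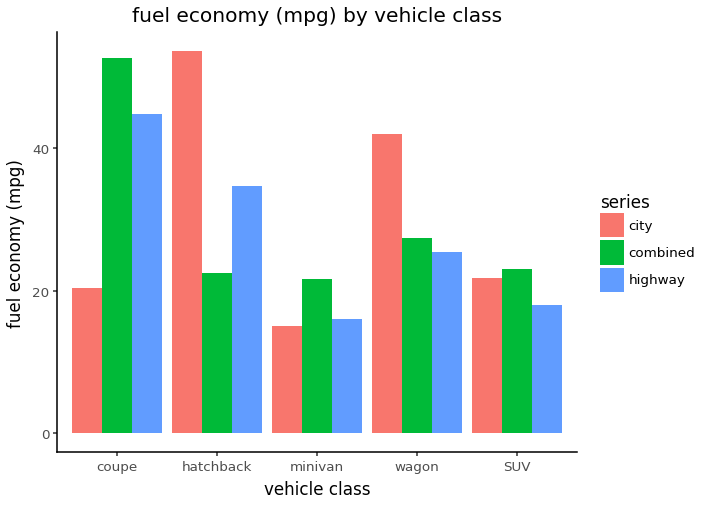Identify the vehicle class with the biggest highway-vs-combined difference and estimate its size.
hatchback: highway ≈ 35, combined ≈ 20 → gap ≈ 15. Next-largest (coupe) is only ≈ 10.

hatchback, ≈ 15 mpg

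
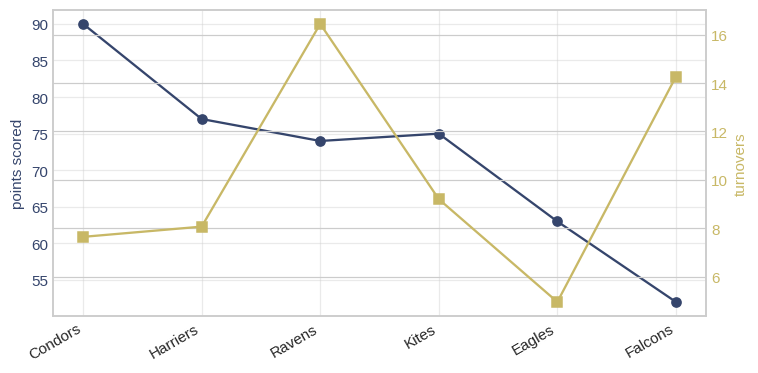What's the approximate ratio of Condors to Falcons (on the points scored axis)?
Condors ≈ 90, Falcons ≈ 50; 90/50 ≈ 1.8.

≈ 1.8×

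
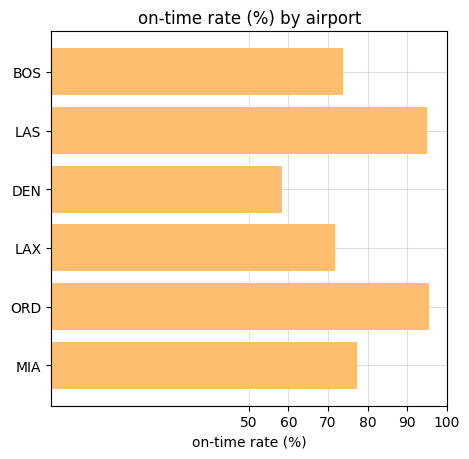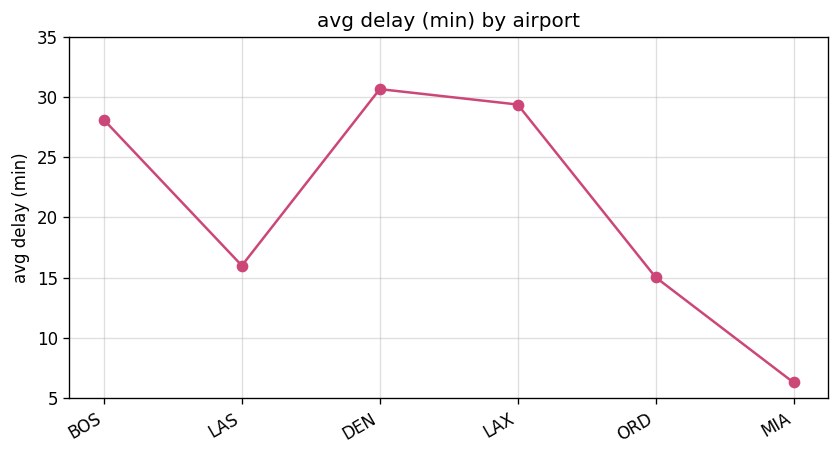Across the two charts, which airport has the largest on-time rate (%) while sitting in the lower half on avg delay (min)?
Chart 2 median avg delay (min) ≈ 20; below-median airports: LAS, ORD, MIA. Among those, ORD has the highest on-time rate (%) (≈ 100).

ORD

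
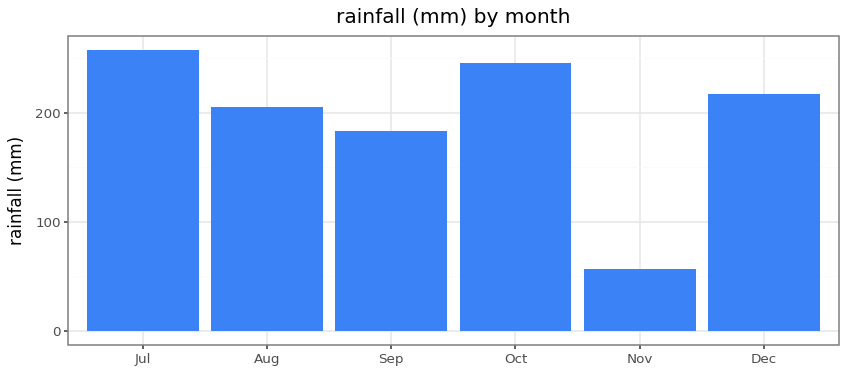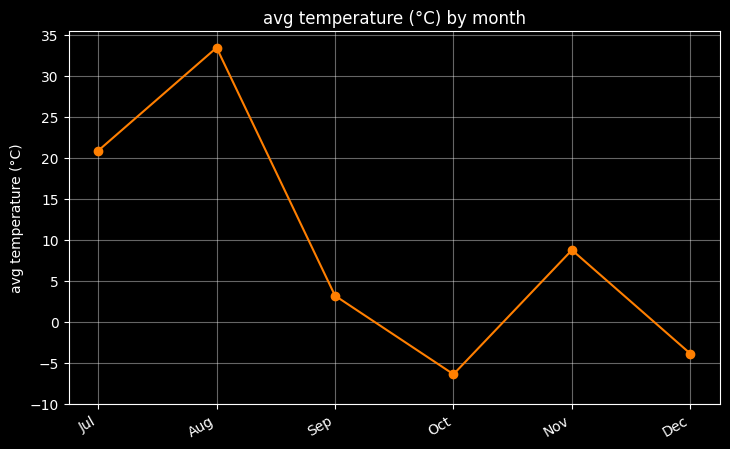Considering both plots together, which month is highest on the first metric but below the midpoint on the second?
Oct

Chart 2 median avg temperature (°C) ≈ 5; below-median months: Sep, Oct, Dec. Among those, Oct has the highest rainfall (mm) (≈ 250).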